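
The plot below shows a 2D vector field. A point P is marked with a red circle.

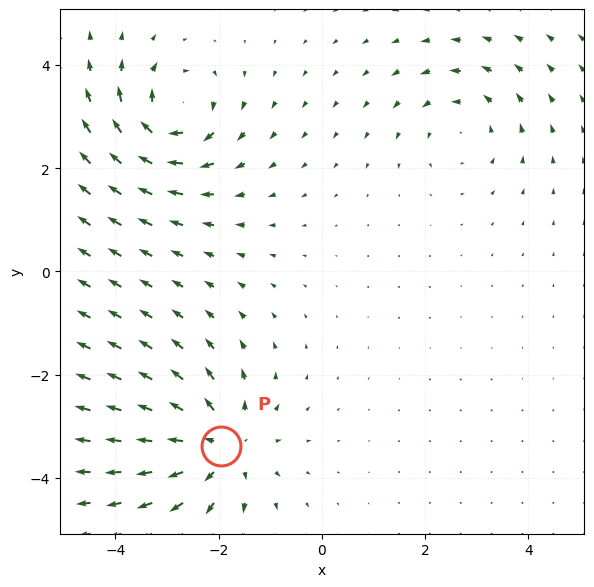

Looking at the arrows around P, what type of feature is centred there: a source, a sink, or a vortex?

source

At P (-2.0, -3.4) the arrows spread outward. Divergence about +4, curl ≈0 — positive divergence with near-zero curl is a source.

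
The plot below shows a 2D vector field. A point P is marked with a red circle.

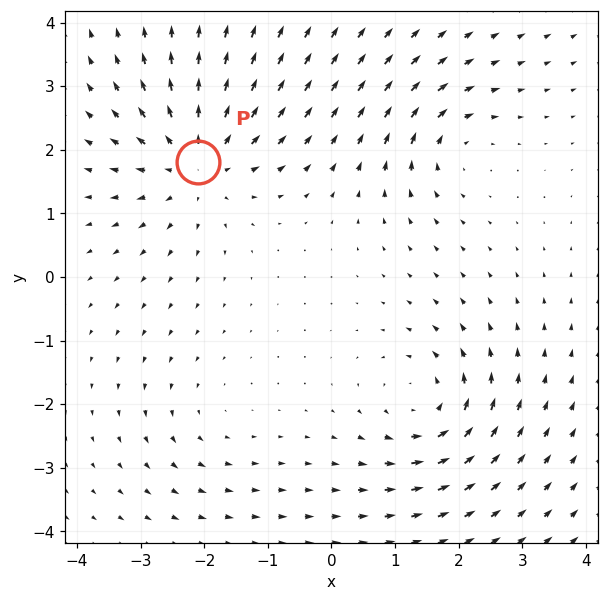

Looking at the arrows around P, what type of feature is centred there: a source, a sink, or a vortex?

source

At P (-2.1, 1.8) the arrows spread outward. Divergence about +5, curl ≈0 — positive divergence with near-zero curl is a source.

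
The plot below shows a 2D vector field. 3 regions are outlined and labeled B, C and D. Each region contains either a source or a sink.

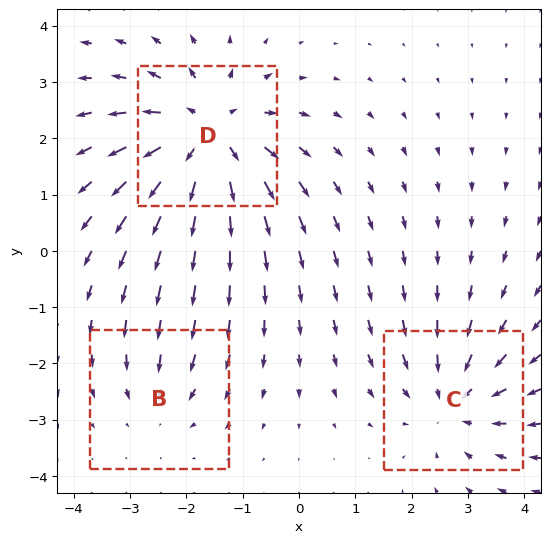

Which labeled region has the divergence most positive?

D

Divergence at each region's feature centre — B: about -2, C: about -3, D: about +5. Region D is most positive.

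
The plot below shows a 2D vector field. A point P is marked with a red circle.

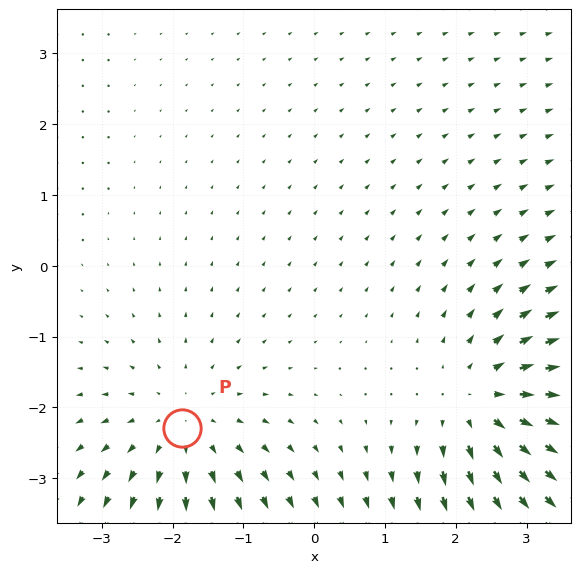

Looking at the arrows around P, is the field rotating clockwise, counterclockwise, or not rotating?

not rotating

Near P at (-1.9, -2.3) the arrows show no circulation. The curl there is ≈0.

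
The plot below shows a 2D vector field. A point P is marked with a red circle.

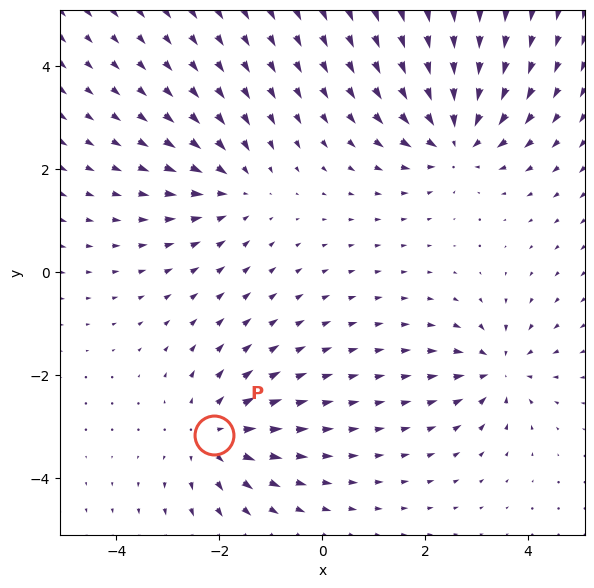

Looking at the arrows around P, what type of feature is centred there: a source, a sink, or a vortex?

source

At P (-2.1, -3.2) the arrows spread outward. Divergence about +3, curl ≈0 — positive divergence with near-zero curl is a source.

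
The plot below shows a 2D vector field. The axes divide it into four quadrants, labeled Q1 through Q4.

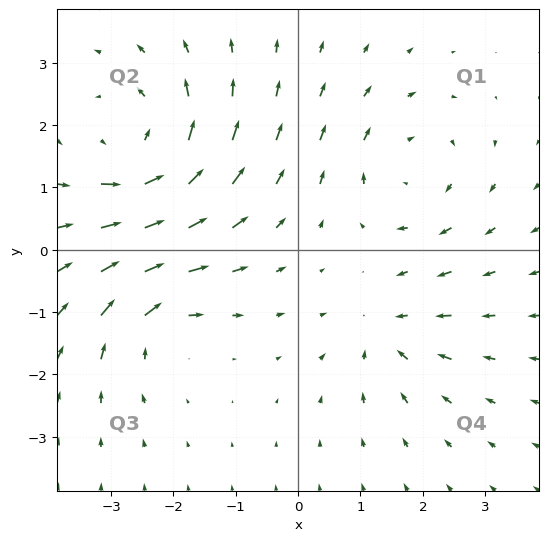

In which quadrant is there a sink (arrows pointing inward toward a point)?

The sink sits at approximately (1.4, -1.3), which lies in quadrant Q4. The divergence there is about -4, negative as expected for a sink.

Q4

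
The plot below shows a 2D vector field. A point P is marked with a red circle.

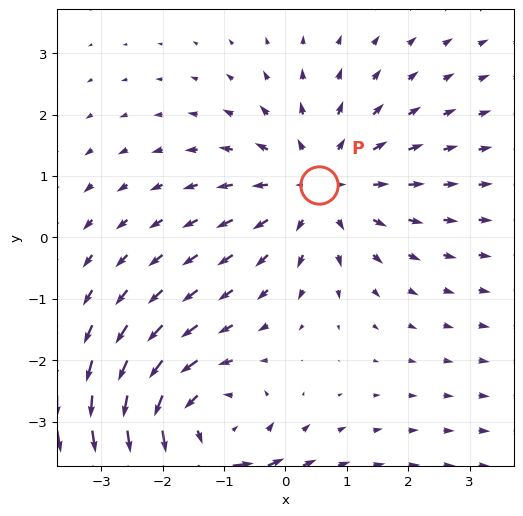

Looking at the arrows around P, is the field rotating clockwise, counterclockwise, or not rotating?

Near P at (0.5, 0.8) the arrows show no circulation. The curl there is ≈0.

not rotating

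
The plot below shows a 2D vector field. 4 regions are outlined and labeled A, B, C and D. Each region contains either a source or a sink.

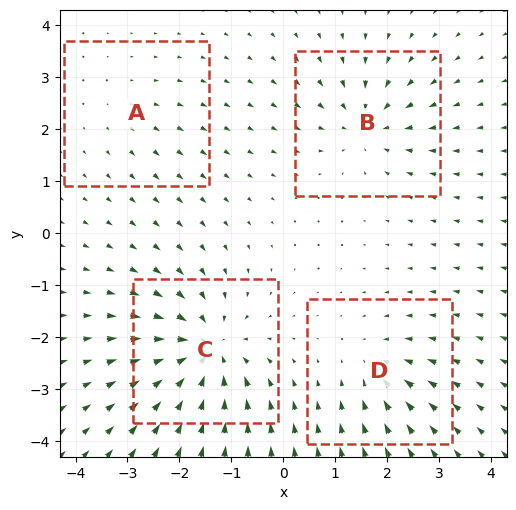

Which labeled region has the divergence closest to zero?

Divergence at each region's feature centre — A: about +2, B: about -5, C: about -8, D: about -4. Region A is closest to zero.

A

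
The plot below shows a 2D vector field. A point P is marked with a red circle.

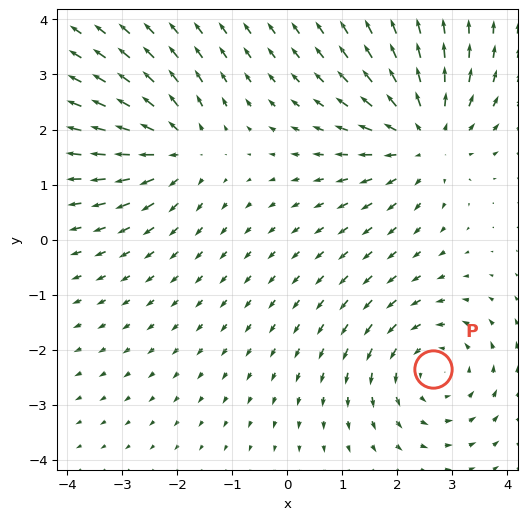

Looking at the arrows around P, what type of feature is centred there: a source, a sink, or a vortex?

vortex

At P (2.6, -2.4) the arrows circulate counterclockwise. Divergence ≈0, curl about +4 — near-zero divergence with nonzero curl is a vortex.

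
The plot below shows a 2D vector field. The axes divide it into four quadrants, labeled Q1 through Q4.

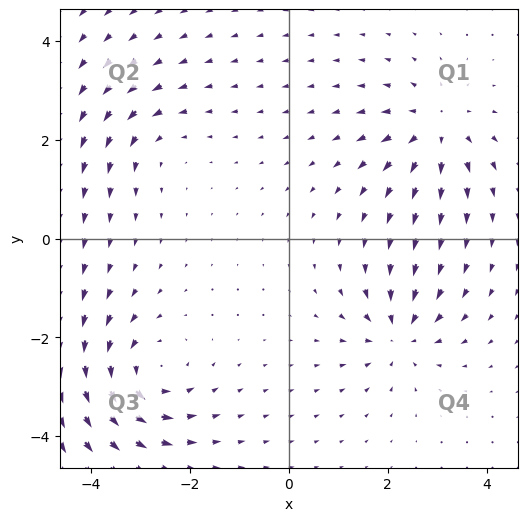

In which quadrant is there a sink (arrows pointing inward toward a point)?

Q4

The sink sits at approximately (2.2, -1.9), which lies in quadrant Q4. The divergence there is about -5, negative as expected for a sink.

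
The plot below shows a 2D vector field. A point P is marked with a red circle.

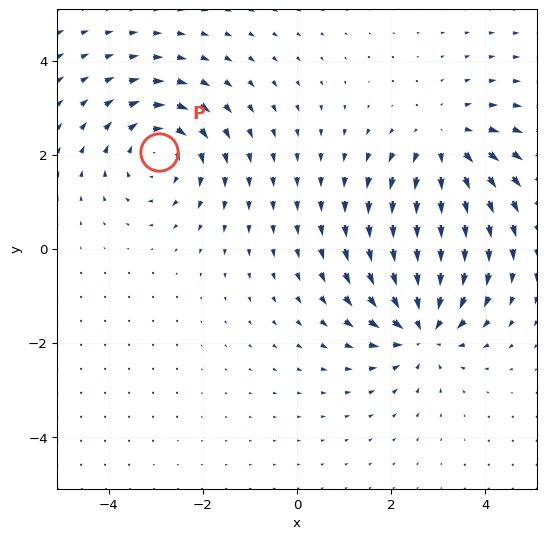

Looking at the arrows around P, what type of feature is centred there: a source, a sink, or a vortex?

At P (-2.9, 2.1) the arrows circulate clockwise. Divergence ≈0, curl about -3 — near-zero divergence with nonzero curl is a vortex.

vortex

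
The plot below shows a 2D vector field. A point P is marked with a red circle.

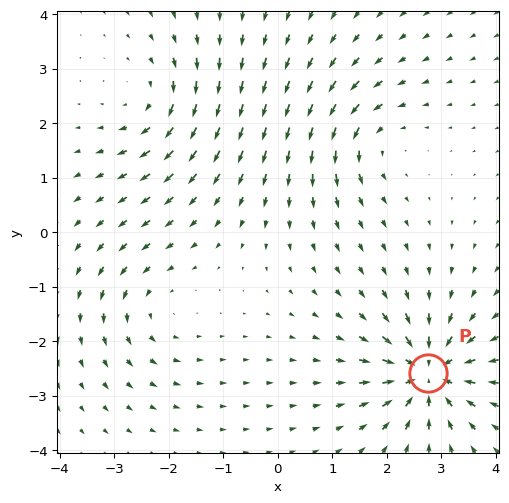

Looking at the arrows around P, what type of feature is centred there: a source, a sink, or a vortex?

At P (2.7, -2.6) the arrows converge inward. Divergence about -7, curl ≈0 — negative divergence with near-zero curl is a sink.

sink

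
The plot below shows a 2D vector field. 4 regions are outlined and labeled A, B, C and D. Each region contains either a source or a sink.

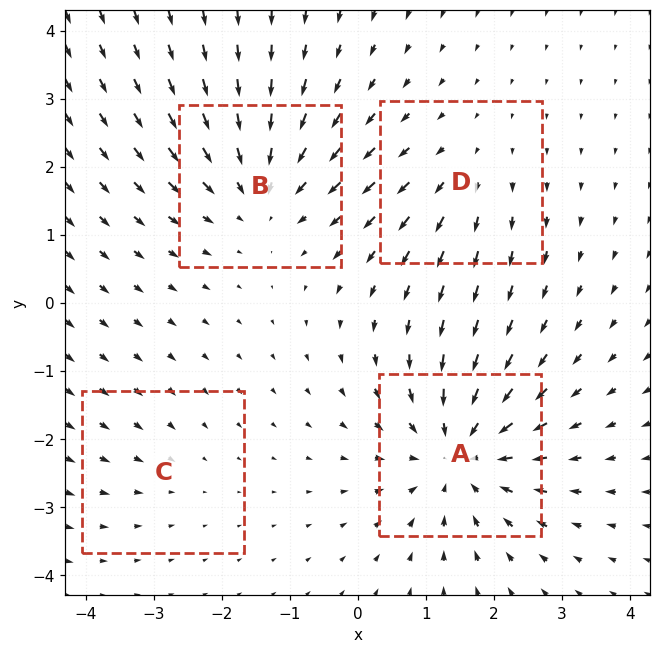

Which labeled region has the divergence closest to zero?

C

Divergence at each region's feature centre — A: about -6, B: about -5, C: about -2, D: about +3. Region C is closest to zero.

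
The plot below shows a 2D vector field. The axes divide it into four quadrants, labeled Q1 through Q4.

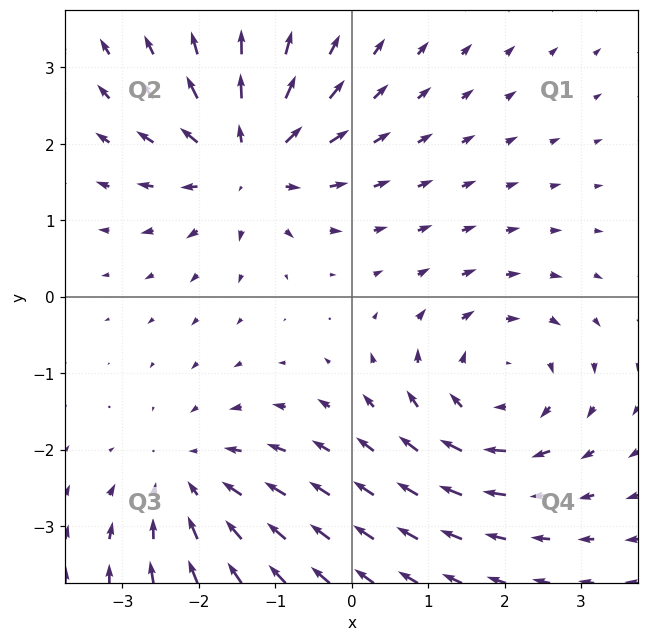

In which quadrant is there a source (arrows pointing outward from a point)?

Q2

The source sits at approximately (-1.4, 1.8), which lies in quadrant Q2. The divergence there is about +6, positive as expected for a source.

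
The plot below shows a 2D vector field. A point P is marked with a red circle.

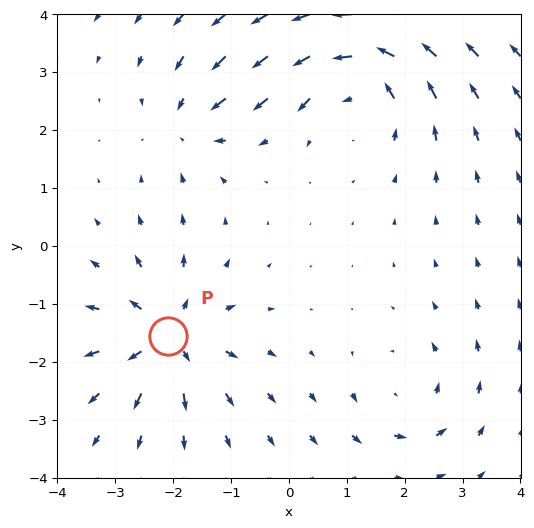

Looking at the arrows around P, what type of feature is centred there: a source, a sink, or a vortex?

source

At P (-2.1, -1.6) the arrows spread outward. Divergence about +5, curl ≈0 — positive divergence with near-zero curl is a source.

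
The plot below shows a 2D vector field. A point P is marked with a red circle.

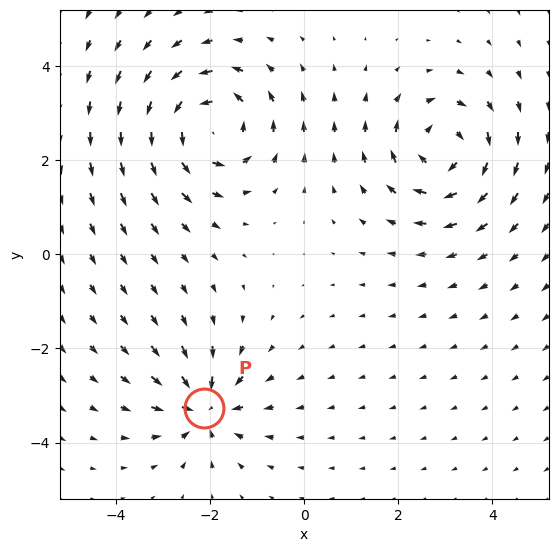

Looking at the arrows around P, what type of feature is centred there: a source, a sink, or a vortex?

At P (-2.1, -3.3) the arrows converge inward. Divergence about -5, curl ≈0 — negative divergence with near-zero curl is a sink.

sink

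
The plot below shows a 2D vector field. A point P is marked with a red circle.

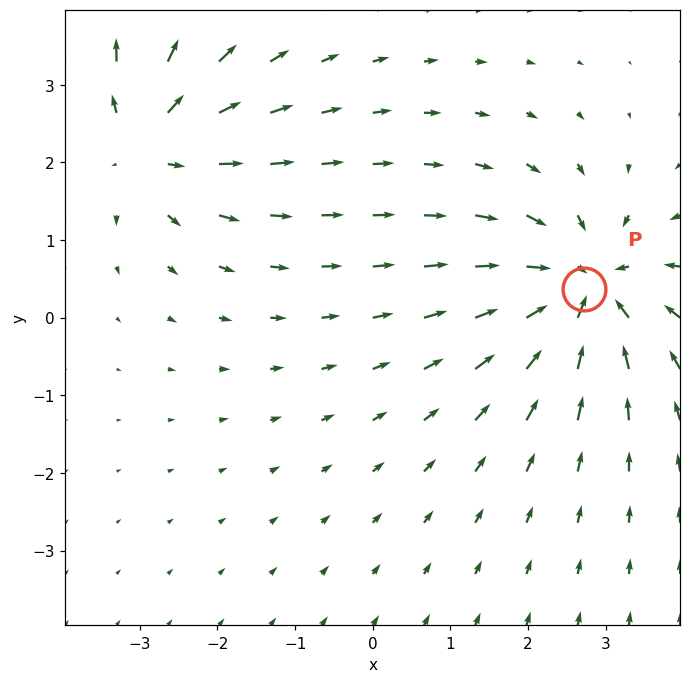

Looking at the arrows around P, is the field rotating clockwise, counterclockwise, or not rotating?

not rotating

Near P at (2.7, 0.4) the arrows show no circulation. The curl there is ≈0.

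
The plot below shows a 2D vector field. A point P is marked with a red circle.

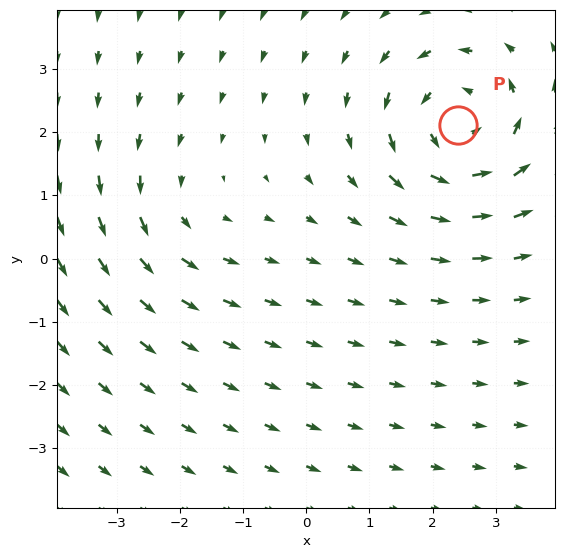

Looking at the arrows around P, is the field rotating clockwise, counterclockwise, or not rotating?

counterclockwise

Near P at (2.4, 2.1) the arrows circulate counterclockwise. The curl (z-component) there is about +5; positive curl means counterclockwise rotation.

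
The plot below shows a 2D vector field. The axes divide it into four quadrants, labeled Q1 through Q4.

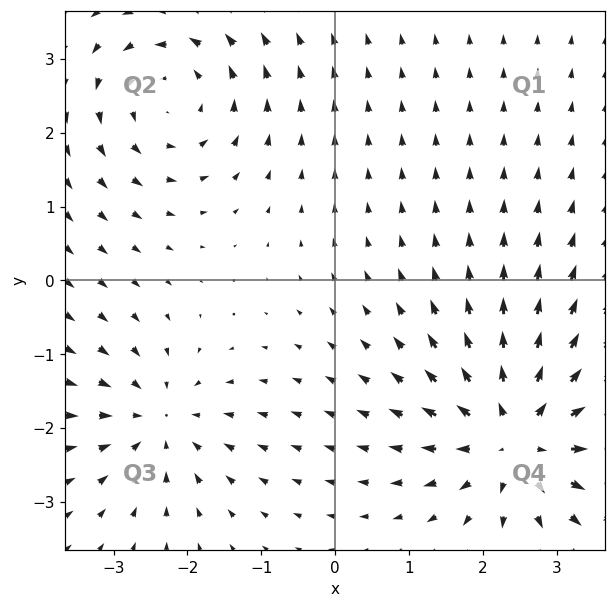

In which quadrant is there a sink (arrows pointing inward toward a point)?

The sink sits at approximately (-2.4, -1.9), which lies in quadrant Q3. The divergence there is about -4, negative as expected for a sink.

Q3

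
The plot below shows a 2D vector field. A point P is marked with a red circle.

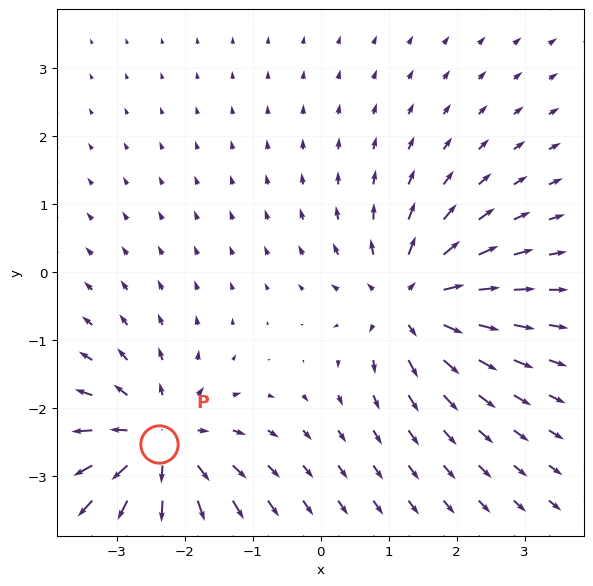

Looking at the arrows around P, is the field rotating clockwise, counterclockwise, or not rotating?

not rotating

Near P at (-2.4, -2.5) the arrows show no circulation. The curl there is ≈0.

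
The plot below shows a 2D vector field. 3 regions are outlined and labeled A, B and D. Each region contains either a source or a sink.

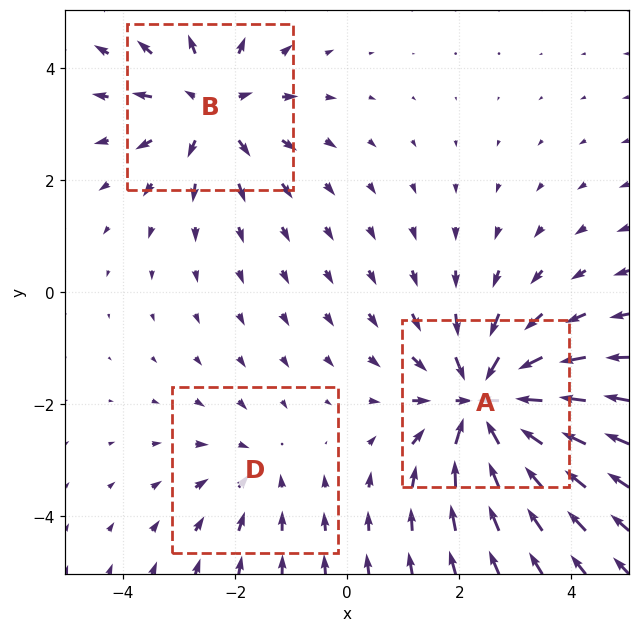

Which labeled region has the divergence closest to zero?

Divergence at each region's feature centre — A: about -5, B: about +4, D: about -2. Region D is closest to zero.

D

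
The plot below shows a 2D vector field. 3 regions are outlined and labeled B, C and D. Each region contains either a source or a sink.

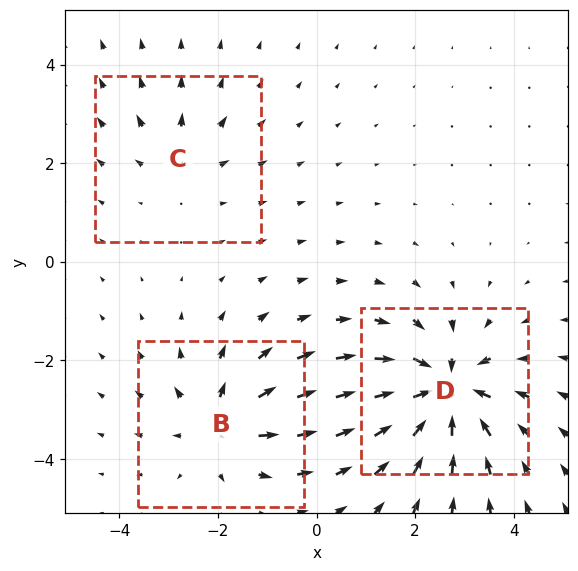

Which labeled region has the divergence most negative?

D

Divergence at each region's feature centre — B: about +4, C: about +2, D: about -6. Region D is most negative.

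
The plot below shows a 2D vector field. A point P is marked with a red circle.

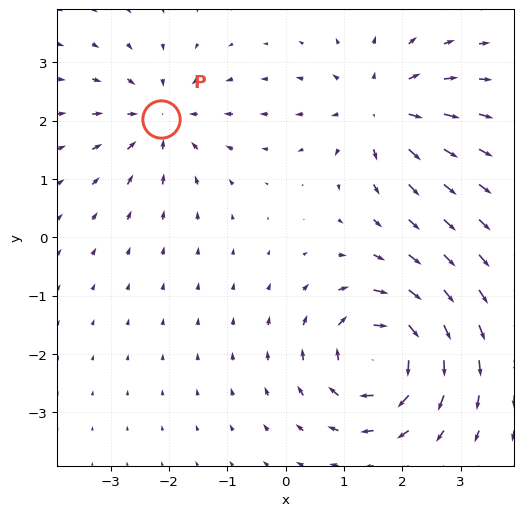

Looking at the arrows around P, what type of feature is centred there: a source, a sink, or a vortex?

sink

At P (-2.1, 2.0) the arrows converge inward. Divergence about -4, curl ≈0 — negative divergence with near-zero curl is a sink.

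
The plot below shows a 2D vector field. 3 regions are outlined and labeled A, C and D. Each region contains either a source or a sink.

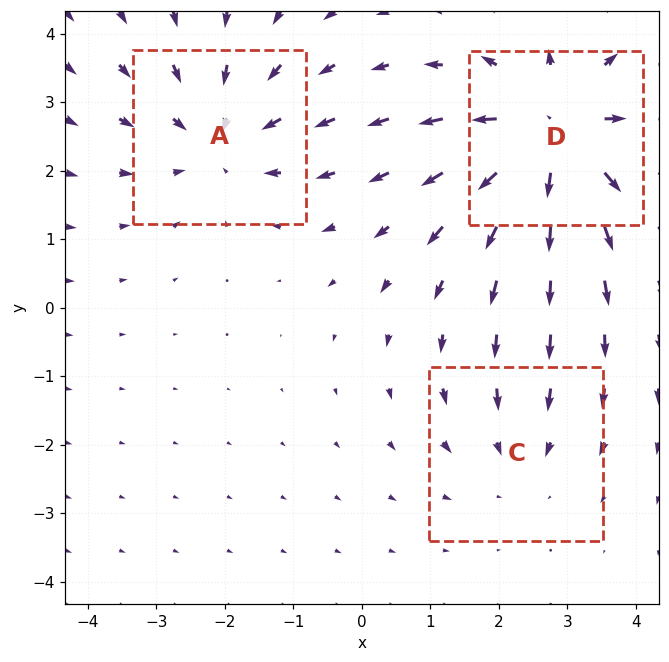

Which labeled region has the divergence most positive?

Divergence at each region's feature centre — A: about -3, C: about -2, D: about +4. Region D is most positive.

D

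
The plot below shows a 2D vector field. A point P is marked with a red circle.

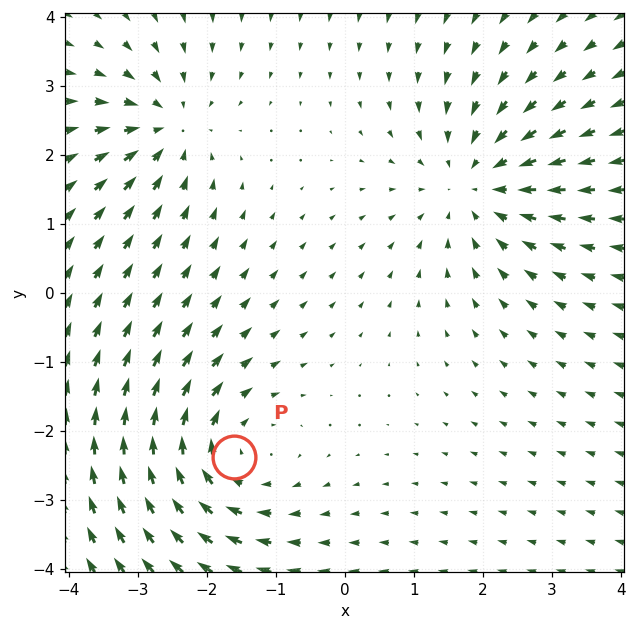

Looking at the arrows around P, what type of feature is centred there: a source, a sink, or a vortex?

vortex

At P (-1.6, -2.4) the arrows circulate clockwise. Divergence ≈0, curl about -4 — near-zero divergence with nonzero curl is a vortex.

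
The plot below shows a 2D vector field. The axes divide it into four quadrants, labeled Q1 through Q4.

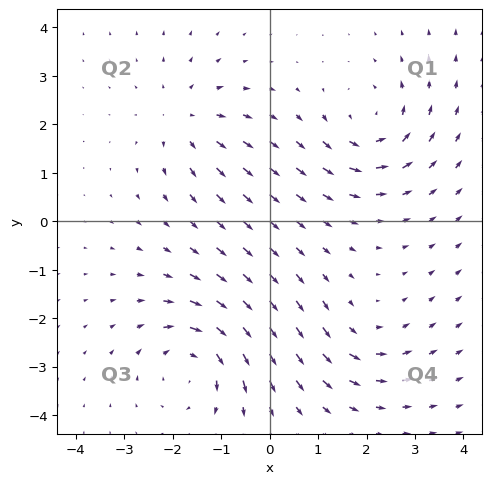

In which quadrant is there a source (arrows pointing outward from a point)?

The source sits at approximately (-1.8, 2.1), which lies in quadrant Q2. The divergence there is about +3, positive as expected for a source.

Q2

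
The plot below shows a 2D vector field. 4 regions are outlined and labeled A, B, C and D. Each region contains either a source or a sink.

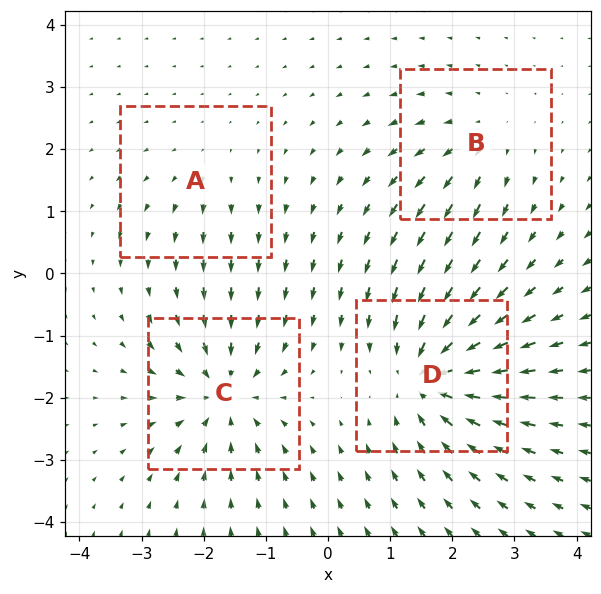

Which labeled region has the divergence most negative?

D

Divergence at each region's feature centre — A: about +2, B: about +4, C: about -6, D: about -7. Region D is most negative.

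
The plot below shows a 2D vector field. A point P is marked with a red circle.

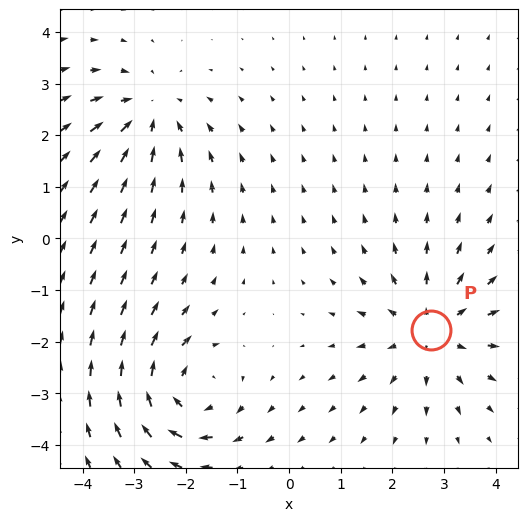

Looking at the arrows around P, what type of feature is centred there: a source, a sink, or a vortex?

At P (2.7, -1.8) the arrows spread outward. Divergence about +4, curl ≈0 — positive divergence with near-zero curl is a source.

source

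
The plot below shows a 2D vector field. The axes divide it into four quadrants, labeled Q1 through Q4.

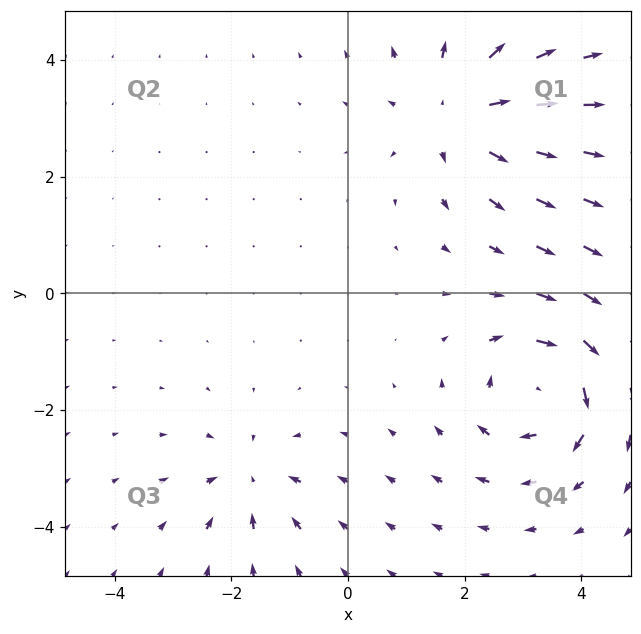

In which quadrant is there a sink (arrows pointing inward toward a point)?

The sink sits at approximately (-1.7, -3.2), which lies in quadrant Q3. The divergence there is about -4, negative as expected for a sink.

Q3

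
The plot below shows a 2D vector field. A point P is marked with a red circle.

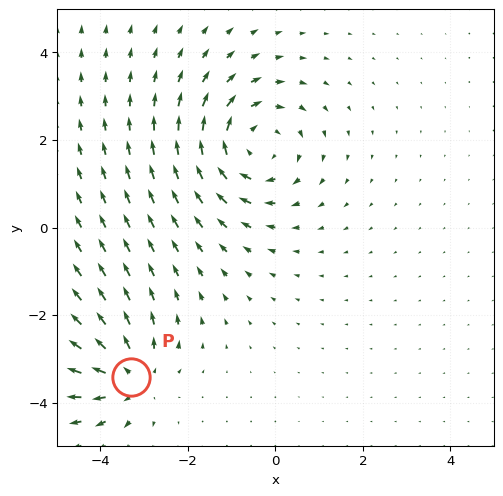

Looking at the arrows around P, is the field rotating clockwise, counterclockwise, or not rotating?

Near P at (-3.3, -3.4) the arrows show no circulation. The curl there is ≈0.

not rotating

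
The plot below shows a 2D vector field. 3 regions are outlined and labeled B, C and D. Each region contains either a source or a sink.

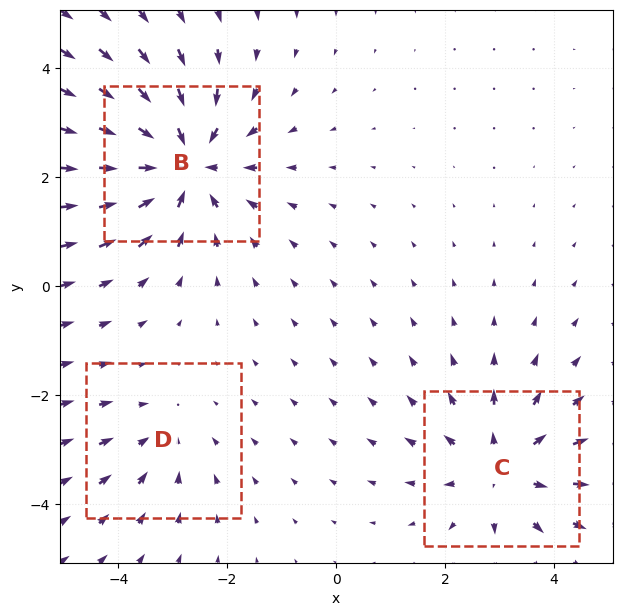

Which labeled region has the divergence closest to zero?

Divergence at each region's feature centre — B: about -4, C: about +3, D: about -2. Region D is closest to zero.

D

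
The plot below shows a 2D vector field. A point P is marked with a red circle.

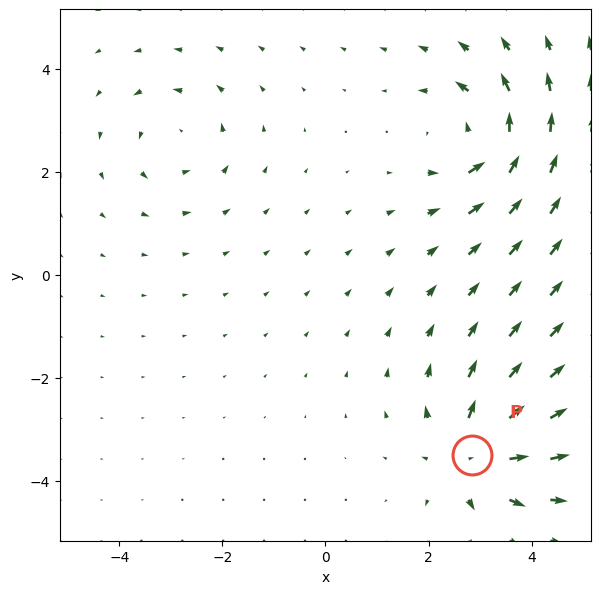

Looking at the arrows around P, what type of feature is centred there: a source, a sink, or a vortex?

At P (2.9, -3.5) the arrows spread outward. Divergence about +5, curl ≈0 — positive divergence with near-zero curl is a source.

source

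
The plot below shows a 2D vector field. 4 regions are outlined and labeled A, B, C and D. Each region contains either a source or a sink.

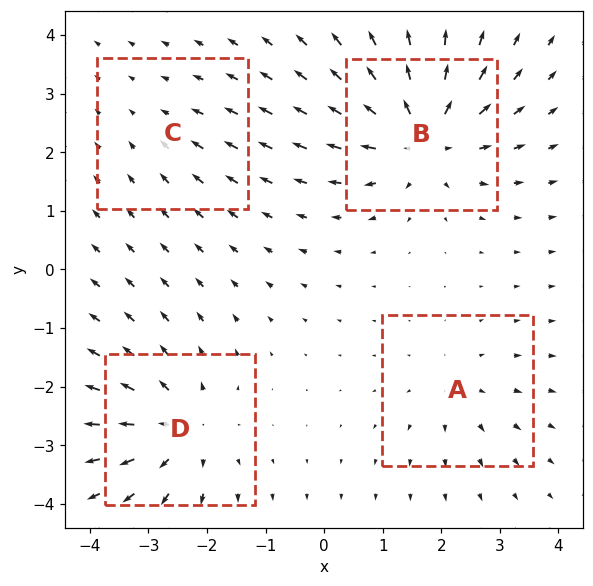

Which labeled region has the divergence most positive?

B

Divergence at each region's feature centre — A: about +3, B: about +7, C: about -2, D: about +5. Region B is most positive.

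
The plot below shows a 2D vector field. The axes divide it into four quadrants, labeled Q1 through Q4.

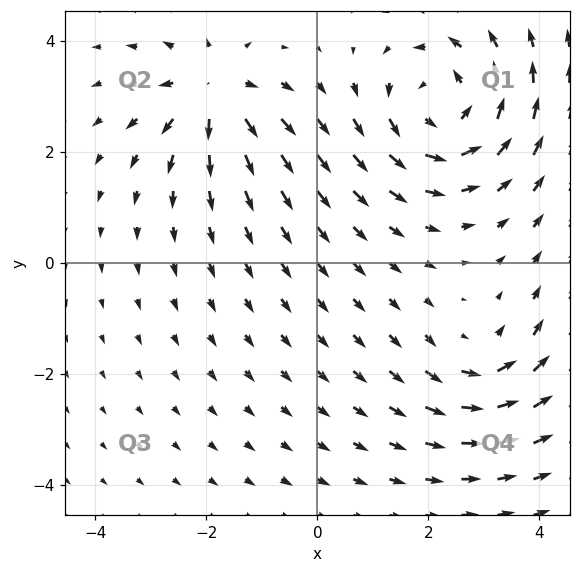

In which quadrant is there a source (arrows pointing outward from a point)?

The source sits at approximately (-1.9, 3.1), which lies in quadrant Q2. The divergence there is about +4, positive as expected for a source.

Q2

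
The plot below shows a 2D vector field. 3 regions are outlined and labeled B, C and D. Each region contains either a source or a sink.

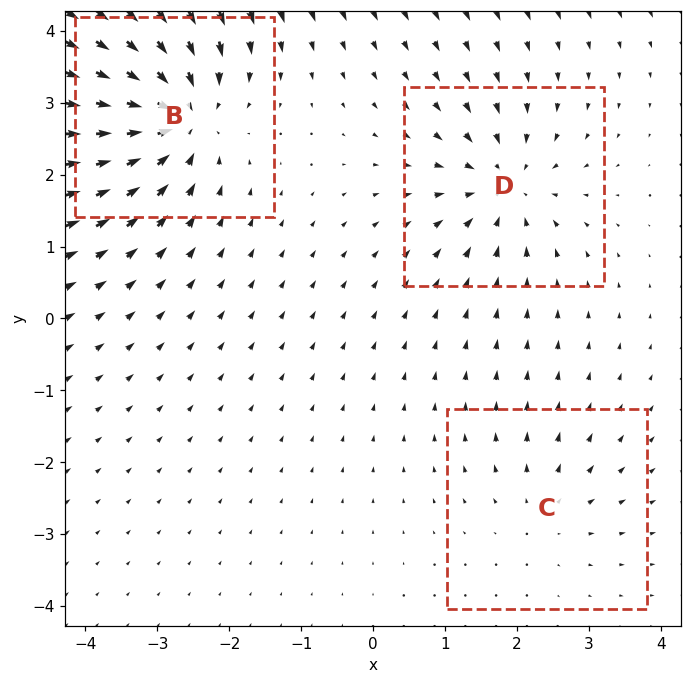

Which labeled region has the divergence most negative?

B

Divergence at each region's feature centre — B: about -6, C: about +2, D: about -4. Region B is most negative.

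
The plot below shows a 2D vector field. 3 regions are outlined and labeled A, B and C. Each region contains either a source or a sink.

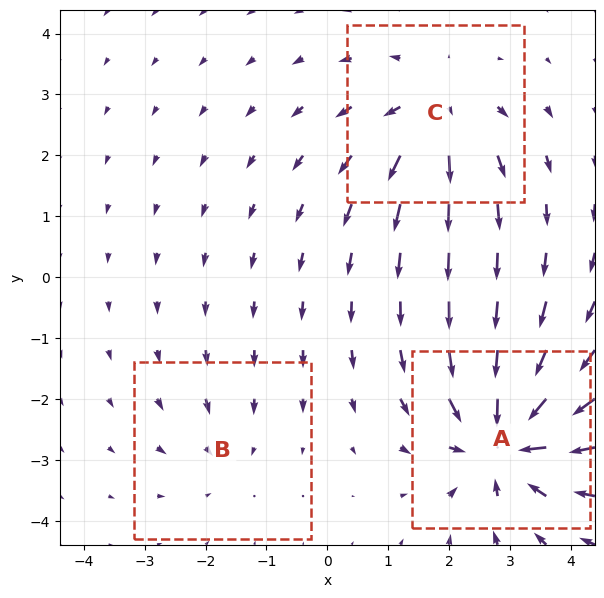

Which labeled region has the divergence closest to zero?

B

Divergence at each region's feature centre — A: about -6, B: about -2, C: about +4. Region B is closest to zero.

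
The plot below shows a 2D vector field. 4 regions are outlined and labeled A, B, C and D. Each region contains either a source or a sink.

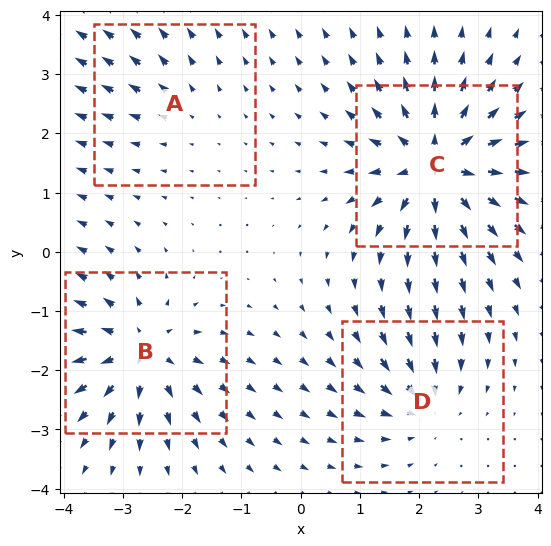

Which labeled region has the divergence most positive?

C

Divergence at each region's feature centre — A: about +2, B: about +6, C: about +8, D: about -4. Region C is most positive.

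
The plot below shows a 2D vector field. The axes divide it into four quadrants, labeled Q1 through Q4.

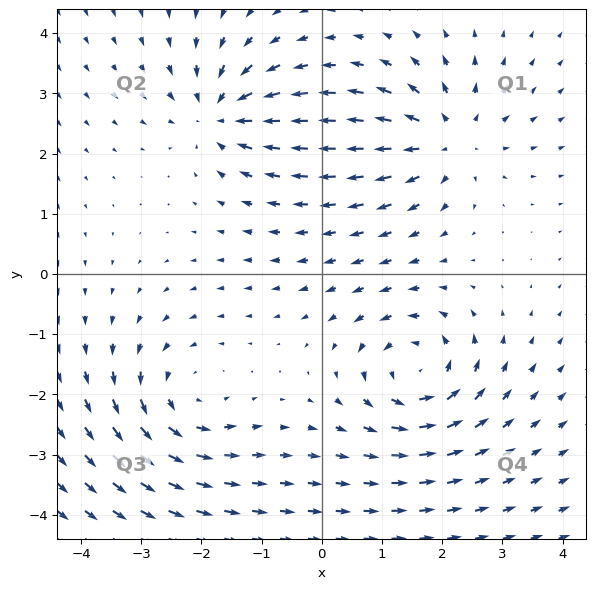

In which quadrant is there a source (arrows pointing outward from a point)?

Q1

The source sits at approximately (2.1, 2.2), which lies in quadrant Q1. The divergence there is about +5, positive as expected for a source.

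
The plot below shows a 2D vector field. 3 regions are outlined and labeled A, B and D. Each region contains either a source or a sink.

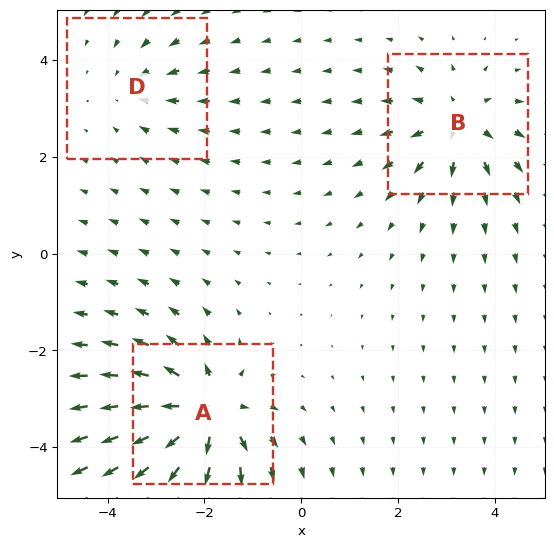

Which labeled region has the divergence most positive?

Divergence at each region's feature centre — A: about +6, B: about +4, D: about -2. Region A is most positive.

A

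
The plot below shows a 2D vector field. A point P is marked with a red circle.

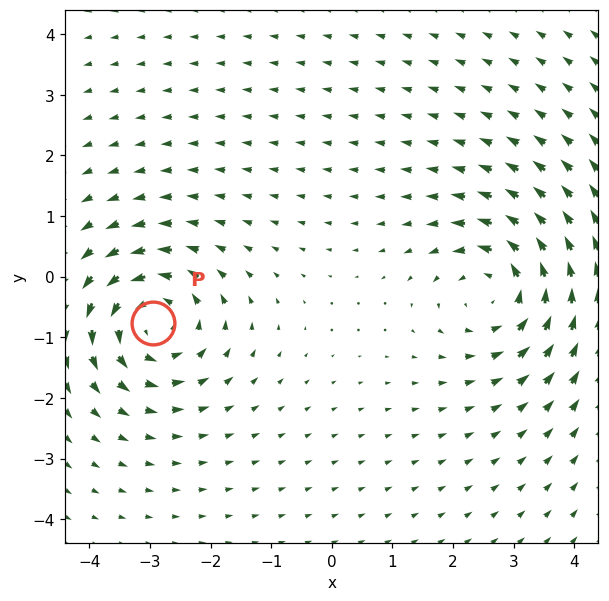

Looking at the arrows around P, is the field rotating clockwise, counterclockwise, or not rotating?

counterclockwise

Near P at (-2.9, -0.8) the arrows circulate counterclockwise. The curl (z-component) there is about +6; positive curl means counterclockwise rotation.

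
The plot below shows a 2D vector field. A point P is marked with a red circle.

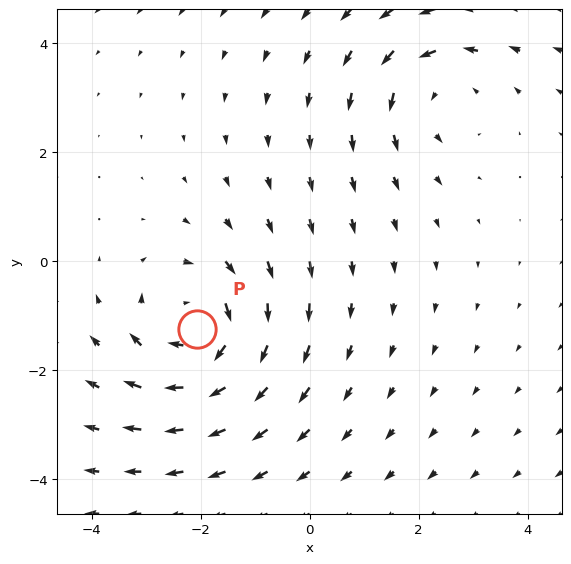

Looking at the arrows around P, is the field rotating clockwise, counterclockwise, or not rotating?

clockwise

Near P at (-2.1, -1.2) the arrows circulate clockwise. The curl (z-component) there is about -3; negative curl means clockwise rotation.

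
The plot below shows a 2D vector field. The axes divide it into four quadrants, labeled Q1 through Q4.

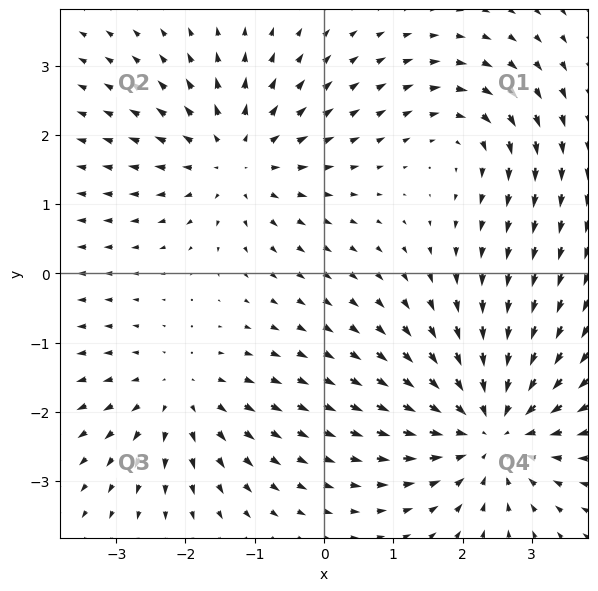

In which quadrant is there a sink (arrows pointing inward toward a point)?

Q4

The sink sits at approximately (2.4, -2.2), which lies in quadrant Q4. The divergence there is about -4, negative as expected for a sink.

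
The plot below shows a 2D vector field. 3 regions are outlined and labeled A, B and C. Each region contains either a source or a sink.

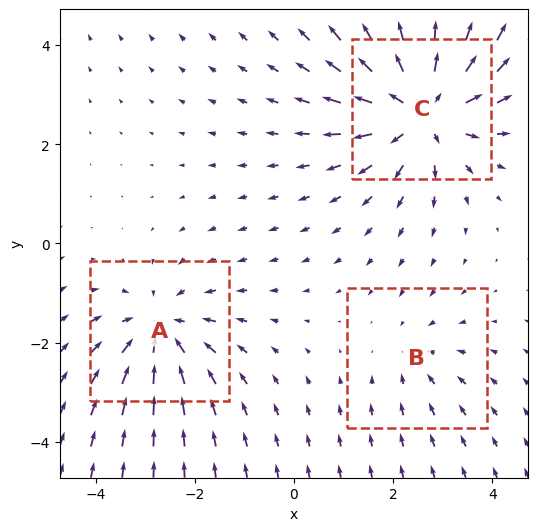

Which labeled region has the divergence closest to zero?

B

Divergence at each region's feature centre — A: about -3, B: about -2, C: about +5. Region B is closest to zero.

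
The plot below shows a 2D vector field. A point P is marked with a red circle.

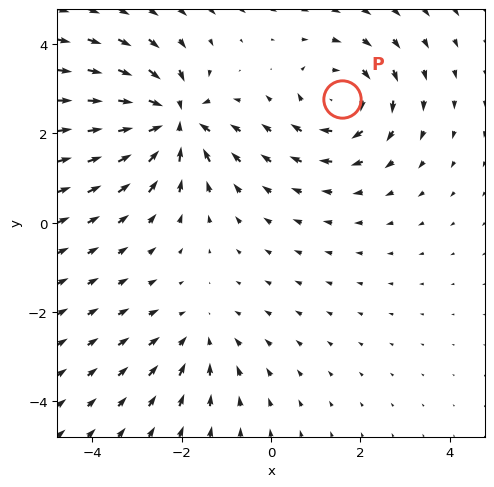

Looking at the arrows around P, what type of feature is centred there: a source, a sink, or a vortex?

At P (1.6, 2.8) the arrows circulate clockwise. Divergence ≈0, curl about -4 — near-zero divergence with nonzero curl is a vortex.

vortex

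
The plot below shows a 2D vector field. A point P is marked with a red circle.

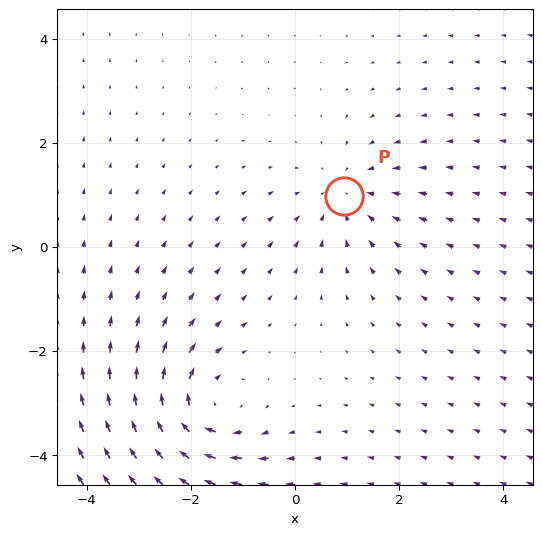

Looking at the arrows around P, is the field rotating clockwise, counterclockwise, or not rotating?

not rotating

Near P at (1.0, 1.0) the arrows show no circulation. The curl there is ≈0.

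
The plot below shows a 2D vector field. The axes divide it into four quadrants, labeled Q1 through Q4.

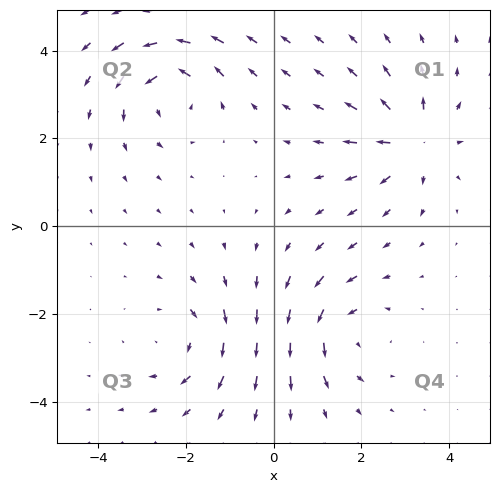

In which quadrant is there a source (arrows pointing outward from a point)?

Q1

The source sits at approximately (3.2, 1.9), which lies in quadrant Q1. The divergence there is about +6, positive as expected for a source.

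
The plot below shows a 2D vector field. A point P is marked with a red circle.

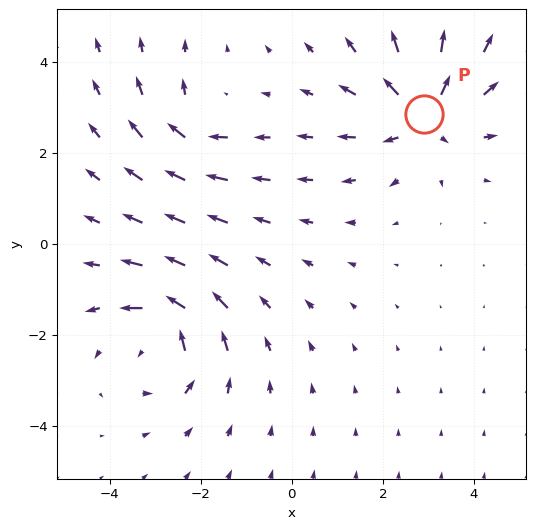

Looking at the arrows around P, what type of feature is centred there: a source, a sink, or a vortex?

source

At P (2.9, 2.9) the arrows spread outward. Divergence about +5, curl ≈0 — positive divergence with near-zero curl is a source.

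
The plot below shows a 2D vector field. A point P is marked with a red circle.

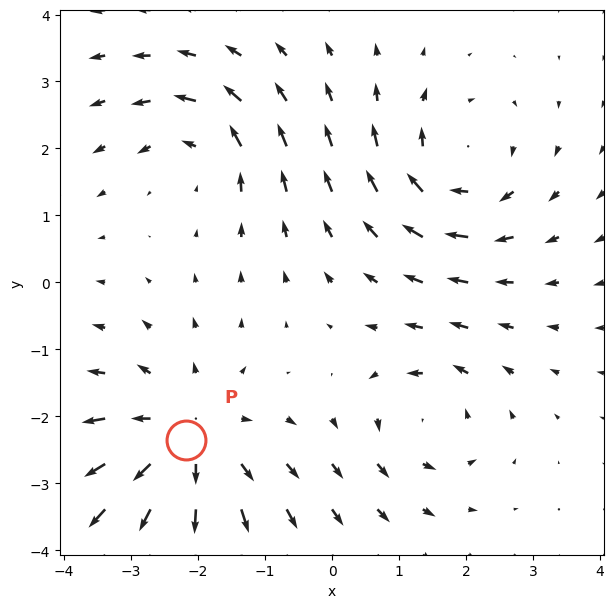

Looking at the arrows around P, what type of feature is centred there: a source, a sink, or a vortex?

source

At P (-2.2, -2.3) the arrows spread outward. Divergence about +4, curl ≈0 — positive divergence with near-zero curl is a source.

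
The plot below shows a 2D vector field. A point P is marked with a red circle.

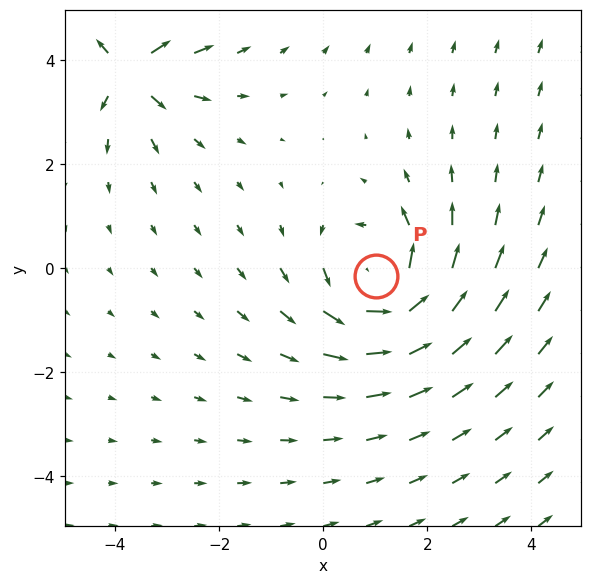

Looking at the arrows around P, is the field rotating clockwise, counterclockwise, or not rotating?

counterclockwise

Near P at (1.0, -0.2) the arrows circulate counterclockwise. The curl (z-component) there is about +6; positive curl means counterclockwise rotation.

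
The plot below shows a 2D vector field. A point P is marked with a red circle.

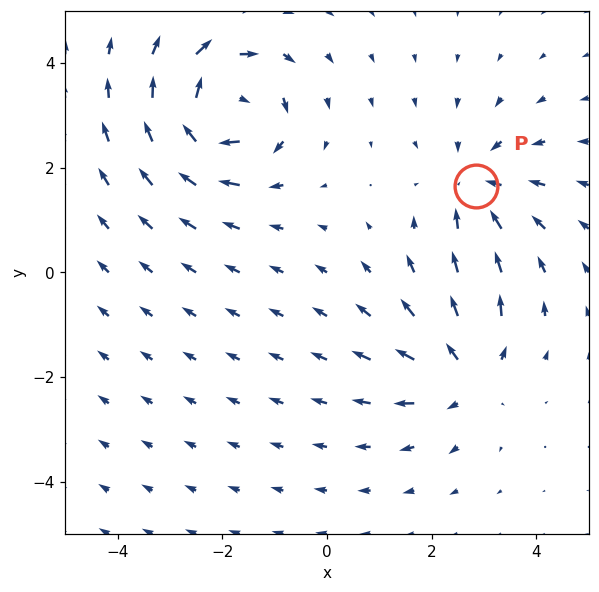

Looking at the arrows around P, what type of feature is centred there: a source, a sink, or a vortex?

sink

At P (2.9, 1.6) the arrows converge inward. Divergence about -4, curl ≈0 — negative divergence with near-zero curl is a sink.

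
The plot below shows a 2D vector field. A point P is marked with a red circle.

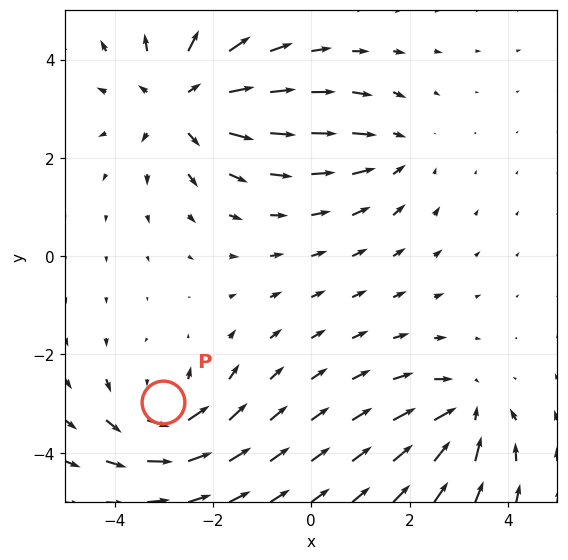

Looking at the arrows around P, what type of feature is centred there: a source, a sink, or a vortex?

At P (-3.0, -3.0) the arrows circulate counterclockwise. Divergence ≈0, curl about +4 — near-zero divergence with nonzero curl is a vortex.

vortex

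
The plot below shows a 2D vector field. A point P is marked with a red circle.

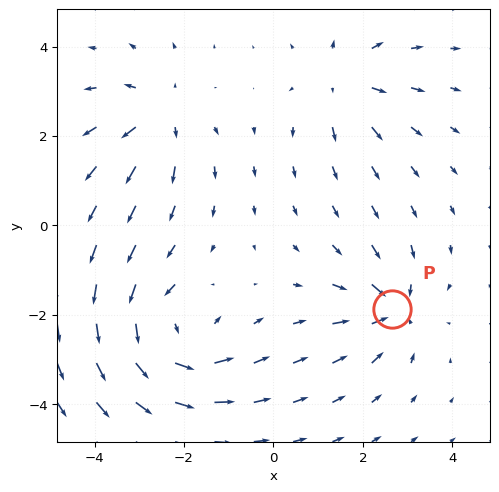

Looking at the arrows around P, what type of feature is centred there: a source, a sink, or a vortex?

sink

At P (2.6, -1.9) the arrows converge inward. Divergence about -4, curl ≈0 — negative divergence with near-zero curl is a sink.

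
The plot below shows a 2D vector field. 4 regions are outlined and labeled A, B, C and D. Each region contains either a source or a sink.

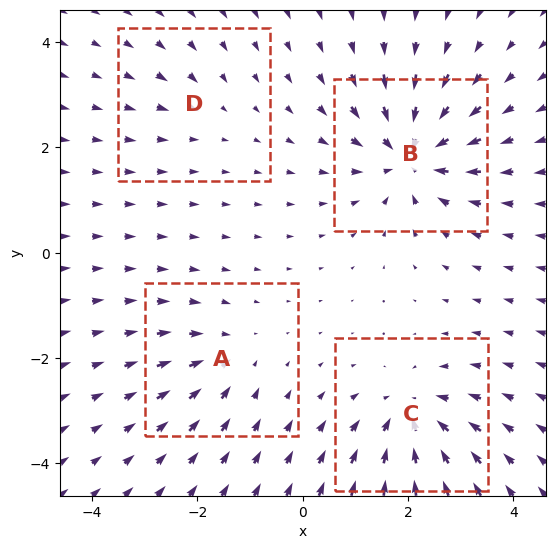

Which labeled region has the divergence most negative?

Divergence at each region's feature centre — A: about -4, B: about -8, C: about -6, D: about -2. Region B is most negative.

B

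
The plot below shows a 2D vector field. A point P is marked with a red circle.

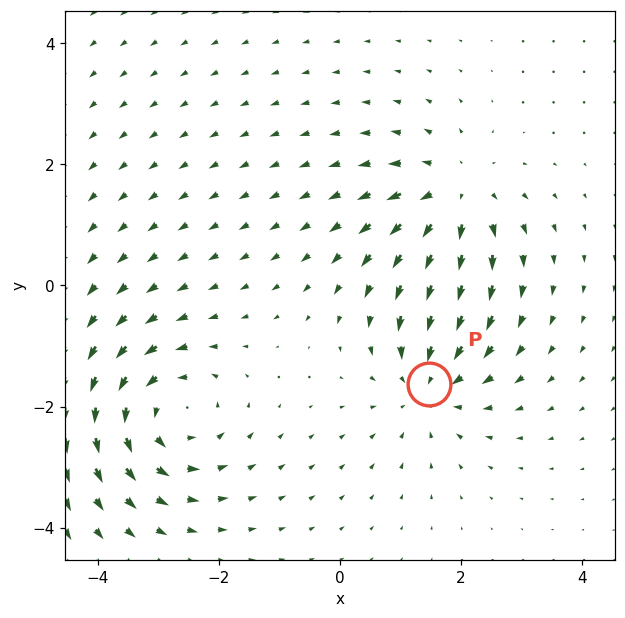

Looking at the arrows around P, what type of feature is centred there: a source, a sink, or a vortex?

sink

At P (1.5, -1.6) the arrows converge inward. Divergence about -4, curl ≈0 — negative divergence with near-zero curl is a sink.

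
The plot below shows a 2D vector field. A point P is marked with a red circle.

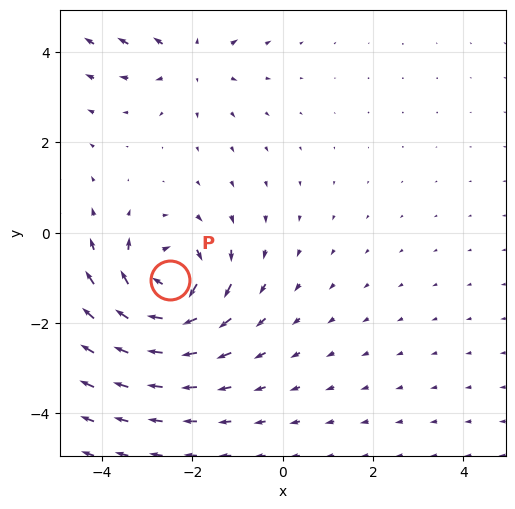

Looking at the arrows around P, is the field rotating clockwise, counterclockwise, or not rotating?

clockwise

Near P at (-2.5, -1.1) the arrows circulate clockwise. The curl (z-component) there is about -6; negative curl means clockwise rotation.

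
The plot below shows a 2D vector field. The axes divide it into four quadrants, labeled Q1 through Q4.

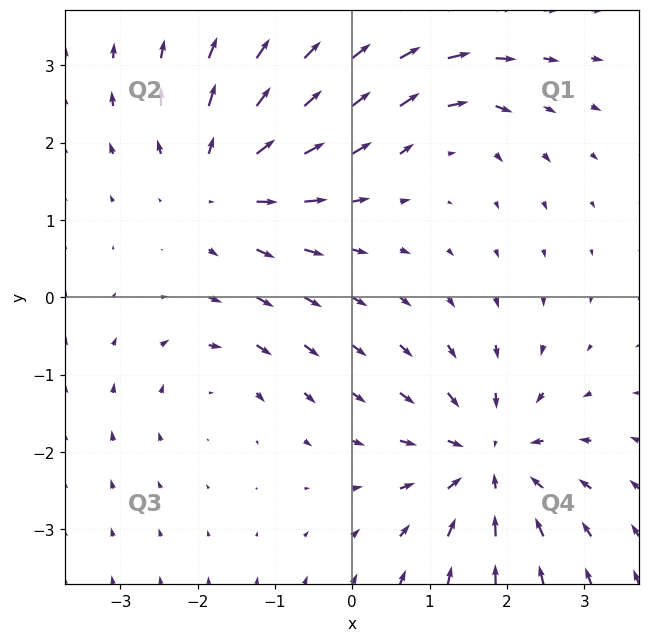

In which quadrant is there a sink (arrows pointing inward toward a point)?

Q4

The sink sits at approximately (1.8, -2.1), which lies in quadrant Q4. The divergence there is about -5, negative as expected for a sink.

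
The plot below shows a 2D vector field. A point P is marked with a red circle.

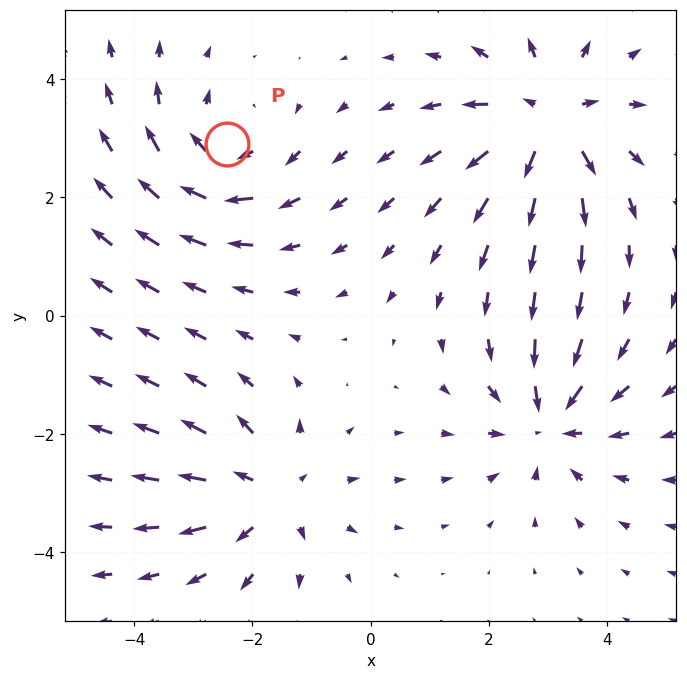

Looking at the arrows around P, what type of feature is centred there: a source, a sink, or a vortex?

At P (-2.4, 2.9) the arrows circulate clockwise. Divergence ≈0, curl about -3 — near-zero divergence with nonzero curl is a vortex.

vortex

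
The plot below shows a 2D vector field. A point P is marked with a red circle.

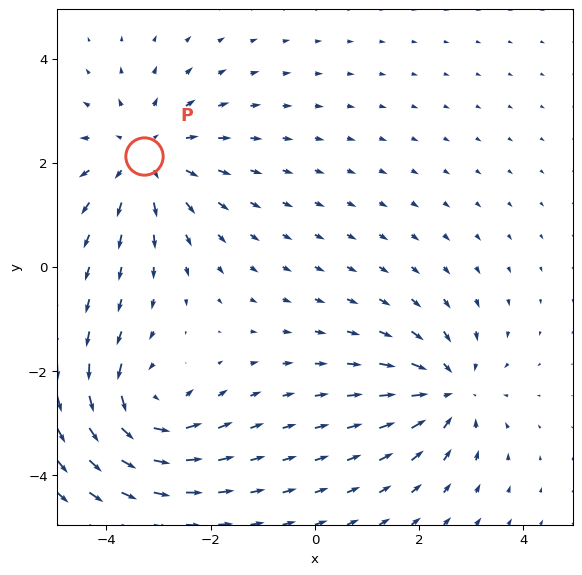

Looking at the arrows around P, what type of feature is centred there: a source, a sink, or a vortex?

source

At P (-3.3, 2.1) the arrows spread outward. Divergence about +3, curl ≈0 — positive divergence with near-zero curl is a source.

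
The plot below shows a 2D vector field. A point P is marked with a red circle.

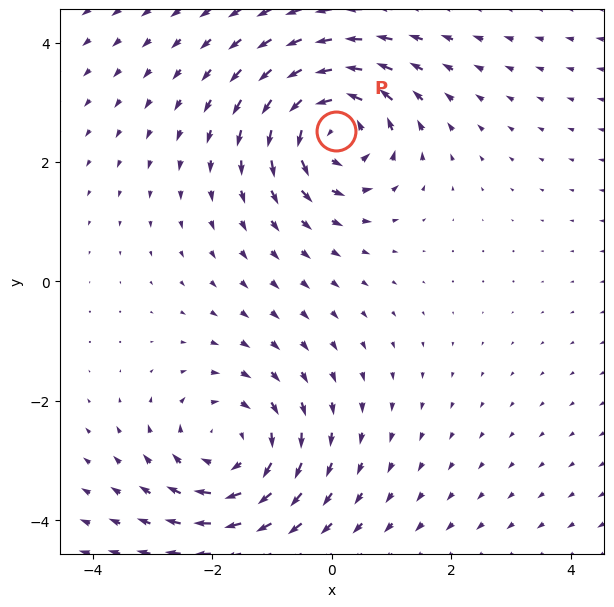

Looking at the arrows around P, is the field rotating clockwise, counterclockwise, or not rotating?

counterclockwise

Near P at (0.1, 2.5) the arrows circulate counterclockwise. The curl (z-component) there is about +5; positive curl means counterclockwise rotation.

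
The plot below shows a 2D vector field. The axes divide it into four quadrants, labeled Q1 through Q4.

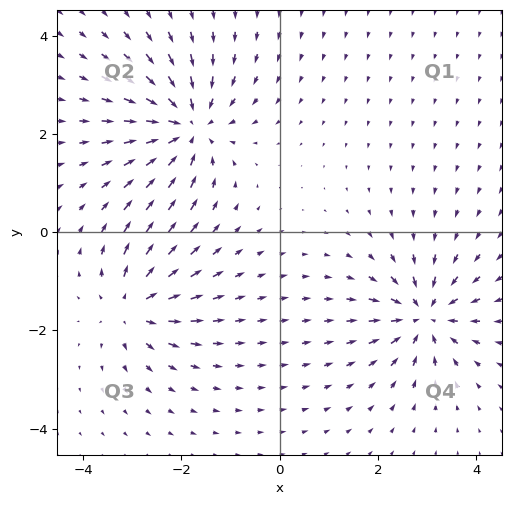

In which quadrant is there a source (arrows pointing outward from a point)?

The source sits at approximately (-3.0, -1.5), which lies in quadrant Q3. The divergence there is about +5, positive as expected for a source.

Q3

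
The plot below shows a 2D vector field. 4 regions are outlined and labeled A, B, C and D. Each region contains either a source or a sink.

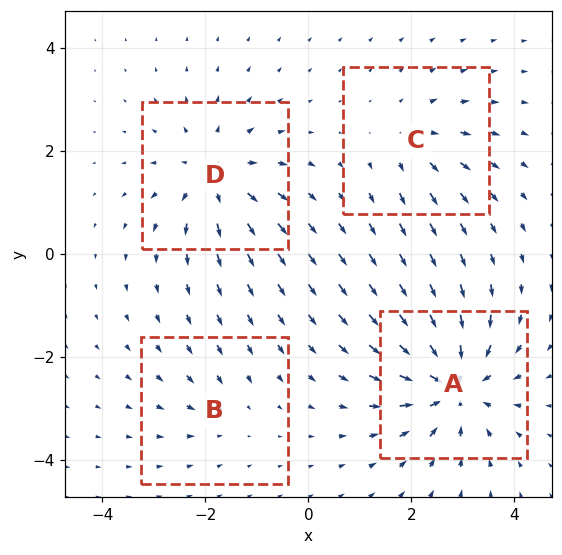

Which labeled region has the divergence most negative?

A

Divergence at each region's feature centre — A: about -7, B: about -2, C: about +3, D: about +5. Region A is most negative.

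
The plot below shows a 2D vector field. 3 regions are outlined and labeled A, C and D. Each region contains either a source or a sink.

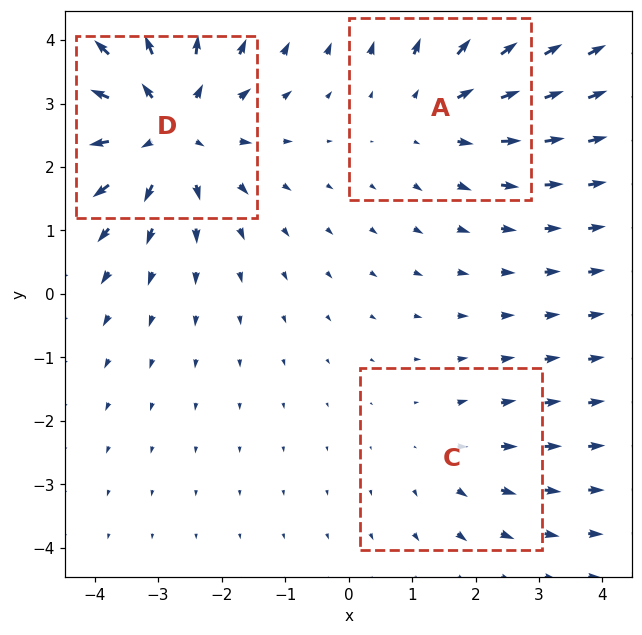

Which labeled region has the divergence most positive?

Divergence at each region's feature centre — A: about +3, C: about +2, D: about +5. Region D is most positive.

D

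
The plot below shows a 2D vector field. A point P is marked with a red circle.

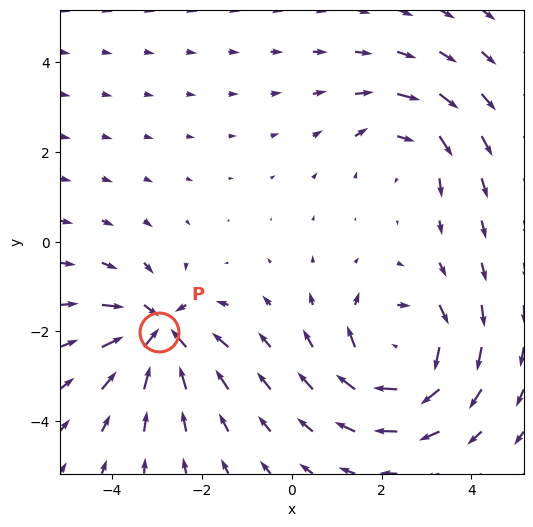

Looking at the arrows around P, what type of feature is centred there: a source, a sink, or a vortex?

At P (-3.0, -2.0) the arrows converge inward. Divergence about -5, curl ≈0 — negative divergence with near-zero curl is a sink.

sink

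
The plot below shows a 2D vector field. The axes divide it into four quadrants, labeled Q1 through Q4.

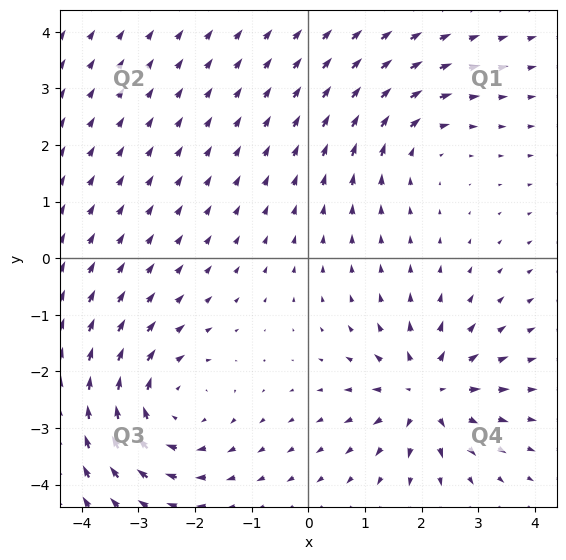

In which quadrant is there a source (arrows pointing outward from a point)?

Q4

The source sits at approximately (2.1, -2.4), which lies in quadrant Q4. The divergence there is about +5, positive as expected for a source.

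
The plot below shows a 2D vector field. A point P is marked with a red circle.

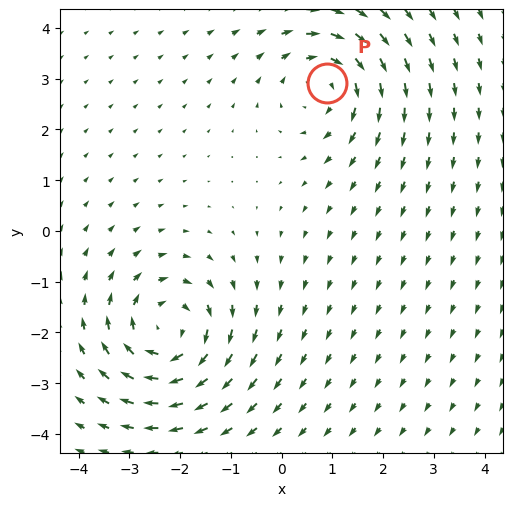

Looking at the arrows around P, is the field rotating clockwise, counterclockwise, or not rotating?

clockwise

Near P at (0.9, 2.9) the arrows circulate clockwise. The curl (z-component) there is about -4; negative curl means clockwise rotation.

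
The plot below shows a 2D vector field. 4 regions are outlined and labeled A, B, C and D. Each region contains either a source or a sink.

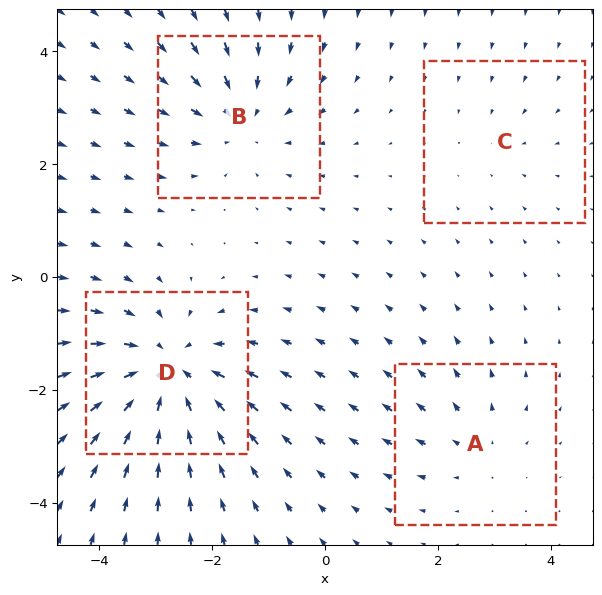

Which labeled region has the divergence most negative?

Divergence at each region's feature centre — A: about +3, B: about -4, C: about -2, D: about -6. Region D is most negative.

D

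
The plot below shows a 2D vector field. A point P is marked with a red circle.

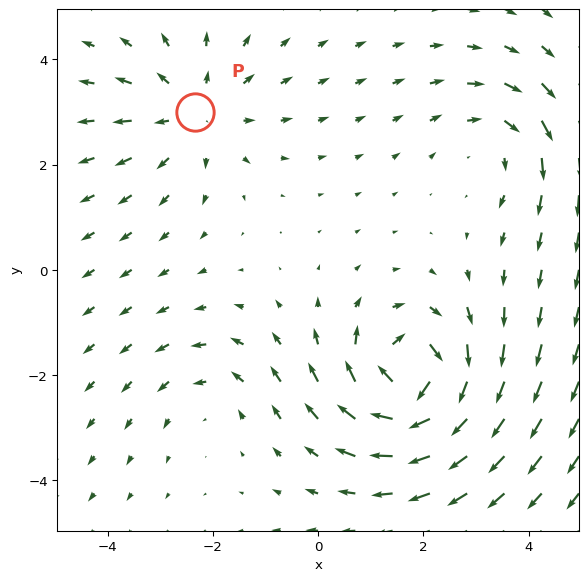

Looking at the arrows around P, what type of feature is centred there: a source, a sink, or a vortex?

At P (-2.3, 3.0) the arrows spread outward. Divergence about +3, curl ≈0 — positive divergence with near-zero curl is a source.

source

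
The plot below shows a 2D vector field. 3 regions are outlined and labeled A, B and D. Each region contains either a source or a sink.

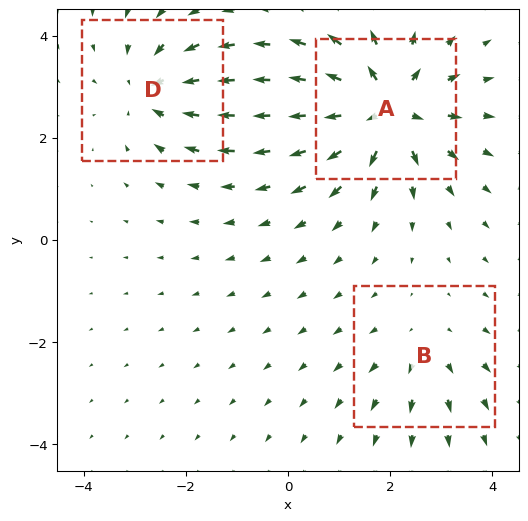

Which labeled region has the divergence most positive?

A

Divergence at each region's feature centre — A: about +5, B: about +2, D: about -3. Region A is most positive.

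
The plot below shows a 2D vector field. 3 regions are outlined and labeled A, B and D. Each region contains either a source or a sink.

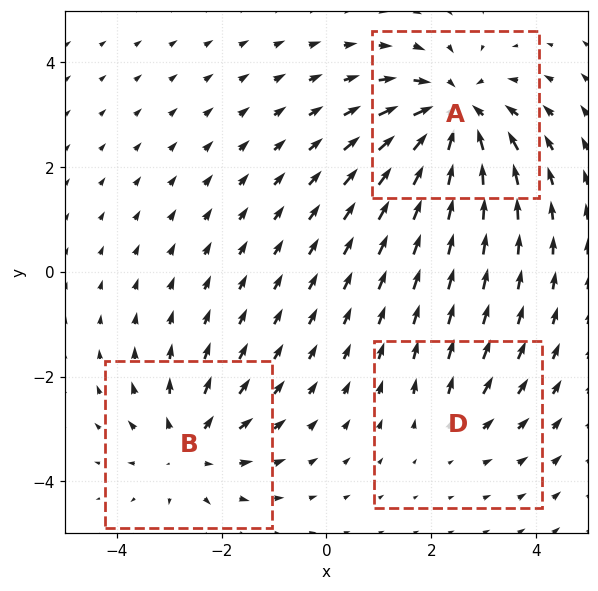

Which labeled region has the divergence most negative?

A

Divergence at each region's feature centre — A: about -5, B: about +3, D: about +2. Region A is most negative.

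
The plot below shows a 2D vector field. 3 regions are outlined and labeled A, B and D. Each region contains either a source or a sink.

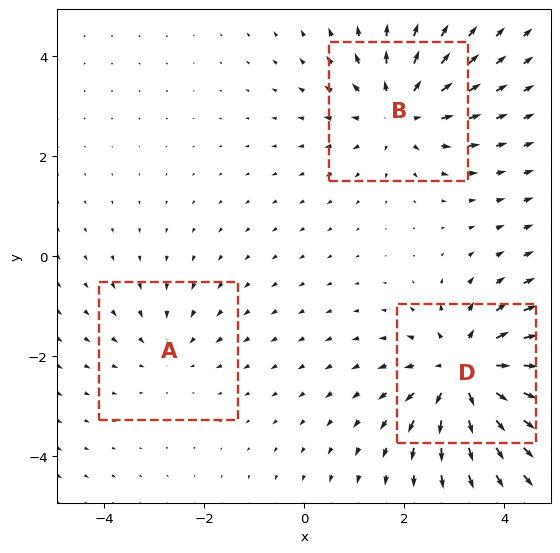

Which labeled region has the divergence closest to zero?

Divergence at each region's feature centre — A: about -2, B: about +3, D: about +4. Region A is closest to zero.

A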